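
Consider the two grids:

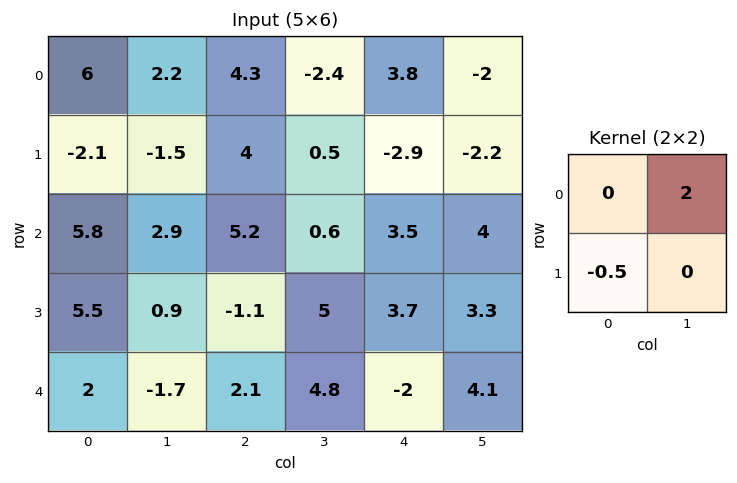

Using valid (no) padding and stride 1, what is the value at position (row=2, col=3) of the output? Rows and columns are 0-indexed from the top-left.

4.5

The receptive field on the input at this output position is [0.6 3.5 / 5 3.7]. Elementwise product with the kernel and sum: 3.5·2 + 5·-0.5.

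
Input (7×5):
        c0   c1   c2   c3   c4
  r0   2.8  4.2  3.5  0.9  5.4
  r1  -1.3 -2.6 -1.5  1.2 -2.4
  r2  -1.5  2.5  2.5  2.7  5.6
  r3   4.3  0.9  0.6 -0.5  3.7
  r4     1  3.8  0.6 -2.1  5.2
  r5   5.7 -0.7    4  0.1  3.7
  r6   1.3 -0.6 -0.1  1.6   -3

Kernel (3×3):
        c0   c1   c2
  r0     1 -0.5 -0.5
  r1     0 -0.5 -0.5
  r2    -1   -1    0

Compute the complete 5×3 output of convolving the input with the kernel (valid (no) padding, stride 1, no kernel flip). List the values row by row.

-0 -2.85 -4.25
-6.95 -6.55 -5.15
-9.55 -4.55 -1.75
-3.65 -1.7 -6.65
-3.55 3.2 -4.35

Output[0,0]: The receptive field on the input at this output position is [2.8 4.2 3.5 / -1.3 -2.6 -1.5 / -1.5 2.5 2.5]. Elementwise product with the kernel and sum: 2.8·1 + 4.2·-0.5 + 3.5·-0.5 + -2.6·-0.5 + -1.5·-0.5 + -1.5·-1 + 2.5·-1.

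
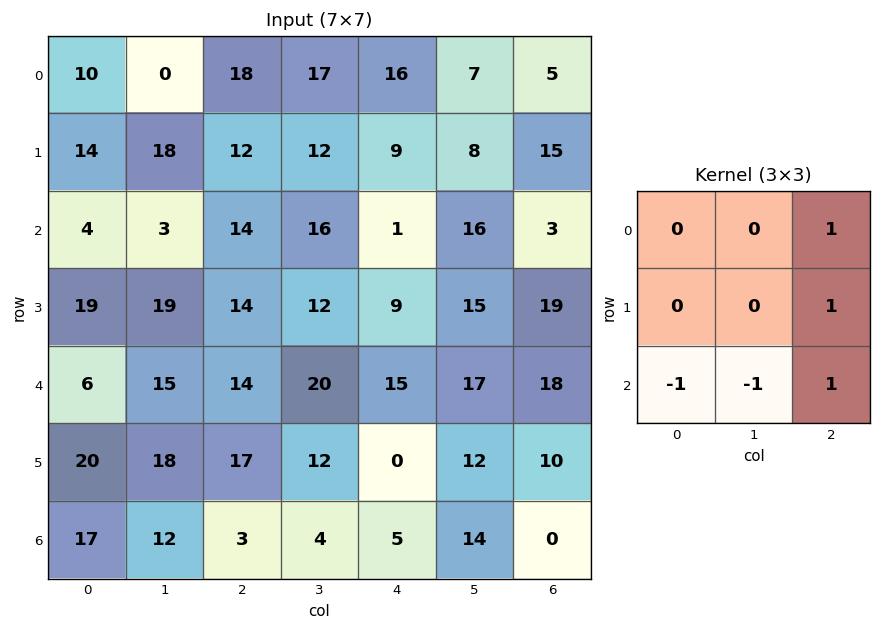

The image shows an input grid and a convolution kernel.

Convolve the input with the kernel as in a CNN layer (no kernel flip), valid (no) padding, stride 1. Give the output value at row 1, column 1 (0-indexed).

7

The receptive field on the input at this output position is [18 12 12 / 3 14 16 / 19 14 12]. Elementwise product with the kernel and sum: 12·1 + 16·1 + 19·-1 + 14·-1 + 12·1.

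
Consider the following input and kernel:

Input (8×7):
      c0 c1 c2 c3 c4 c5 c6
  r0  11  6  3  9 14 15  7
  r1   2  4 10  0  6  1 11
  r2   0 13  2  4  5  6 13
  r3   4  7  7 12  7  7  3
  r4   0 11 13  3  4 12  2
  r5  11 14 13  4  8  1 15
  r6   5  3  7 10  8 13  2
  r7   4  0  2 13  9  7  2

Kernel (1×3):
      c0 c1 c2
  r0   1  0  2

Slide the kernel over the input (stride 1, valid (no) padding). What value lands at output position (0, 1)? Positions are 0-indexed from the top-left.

The receptive field on the input at this output position is [6 3 9]. Elementwise product with the kernel and sum: 6·1 + 9·2.

24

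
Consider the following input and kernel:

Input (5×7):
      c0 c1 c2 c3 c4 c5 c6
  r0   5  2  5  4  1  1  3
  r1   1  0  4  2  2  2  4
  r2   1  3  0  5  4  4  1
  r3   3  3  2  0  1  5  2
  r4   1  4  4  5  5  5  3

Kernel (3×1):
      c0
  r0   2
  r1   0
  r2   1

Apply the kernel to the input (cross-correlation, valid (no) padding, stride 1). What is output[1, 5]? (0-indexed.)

The receptive field on the input at this output position is [2 / 4 / 5]. Elementwise product with the kernel and sum: 2·2 + 5·1.

9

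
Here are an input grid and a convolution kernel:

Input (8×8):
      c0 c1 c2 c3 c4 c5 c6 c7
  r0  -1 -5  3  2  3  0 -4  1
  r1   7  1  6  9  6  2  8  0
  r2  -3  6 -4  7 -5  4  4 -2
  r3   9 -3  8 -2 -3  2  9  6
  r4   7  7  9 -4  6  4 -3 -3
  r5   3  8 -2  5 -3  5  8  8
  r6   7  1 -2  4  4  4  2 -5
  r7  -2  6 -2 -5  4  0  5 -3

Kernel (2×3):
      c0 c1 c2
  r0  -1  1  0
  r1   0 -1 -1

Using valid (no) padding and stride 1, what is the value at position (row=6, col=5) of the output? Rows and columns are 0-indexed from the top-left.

The receptive field on the input at this output position is [4 2 -5 / 0 5 -3]. Elementwise product with the kernel and sum: 4·-1 + 2·1 + 5·-1 + -3·-1.

-4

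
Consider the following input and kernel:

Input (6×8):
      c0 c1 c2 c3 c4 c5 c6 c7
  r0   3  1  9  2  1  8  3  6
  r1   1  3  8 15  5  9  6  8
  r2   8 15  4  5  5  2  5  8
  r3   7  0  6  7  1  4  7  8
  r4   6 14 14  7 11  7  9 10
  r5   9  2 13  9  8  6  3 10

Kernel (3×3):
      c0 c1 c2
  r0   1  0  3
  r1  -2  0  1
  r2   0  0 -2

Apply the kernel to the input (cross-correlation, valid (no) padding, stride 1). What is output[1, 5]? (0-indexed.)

21

The receptive field on the input at this output position is [9 6 8 / 2 5 8 / 4 7 8]. Elementwise product with the kernel and sum: 9·1 + 8·3 + 2·-2 + 8·1 + 8·-2.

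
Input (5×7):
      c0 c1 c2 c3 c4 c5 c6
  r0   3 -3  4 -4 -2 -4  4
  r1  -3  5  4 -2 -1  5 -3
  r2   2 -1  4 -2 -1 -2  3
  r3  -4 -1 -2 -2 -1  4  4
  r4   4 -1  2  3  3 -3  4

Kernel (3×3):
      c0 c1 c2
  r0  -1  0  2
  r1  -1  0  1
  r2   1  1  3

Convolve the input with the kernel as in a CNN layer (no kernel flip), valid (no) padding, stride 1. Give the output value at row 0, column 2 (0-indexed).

The receptive field on the input at this output position is [4 -4 -2 / 4 -2 -1 / 4 -2 -1]. Elementwise product with the kernel and sum: 4·-1 + -2·2 + 4·-1 + -1·1 + 4·1 + -2·1 + -1·3.

-14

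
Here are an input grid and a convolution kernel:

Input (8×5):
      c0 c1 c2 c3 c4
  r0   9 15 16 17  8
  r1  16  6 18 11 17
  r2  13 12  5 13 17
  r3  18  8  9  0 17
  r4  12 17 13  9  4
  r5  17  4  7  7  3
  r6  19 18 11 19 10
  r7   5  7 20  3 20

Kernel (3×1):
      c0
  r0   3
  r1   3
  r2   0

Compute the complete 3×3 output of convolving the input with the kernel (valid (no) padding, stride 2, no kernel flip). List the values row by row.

75 102 75
93 42 102
87 60 21

Output[0,0]: The receptive field on the input at this output position is [9 / 16 / 13]. Elementwise product with the kernel and sum: 9·3 + 16·3.
Output[0,1]: The receptive field on the input at this output position is [16 / 18 / 5]. Elementwise product with the kernel and sum: 16·3 + 18·3.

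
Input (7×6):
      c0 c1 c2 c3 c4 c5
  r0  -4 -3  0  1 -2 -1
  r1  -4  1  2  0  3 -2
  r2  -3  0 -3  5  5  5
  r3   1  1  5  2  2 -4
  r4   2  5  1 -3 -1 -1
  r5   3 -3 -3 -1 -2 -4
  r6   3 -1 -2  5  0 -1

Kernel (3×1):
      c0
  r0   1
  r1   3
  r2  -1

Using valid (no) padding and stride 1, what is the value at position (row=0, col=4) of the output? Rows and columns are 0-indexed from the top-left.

2

The receptive field on the input at this output position is [-2 / 3 / 5]. Elementwise product with the kernel and sum: -2·1 + 3·3 + 5·-1.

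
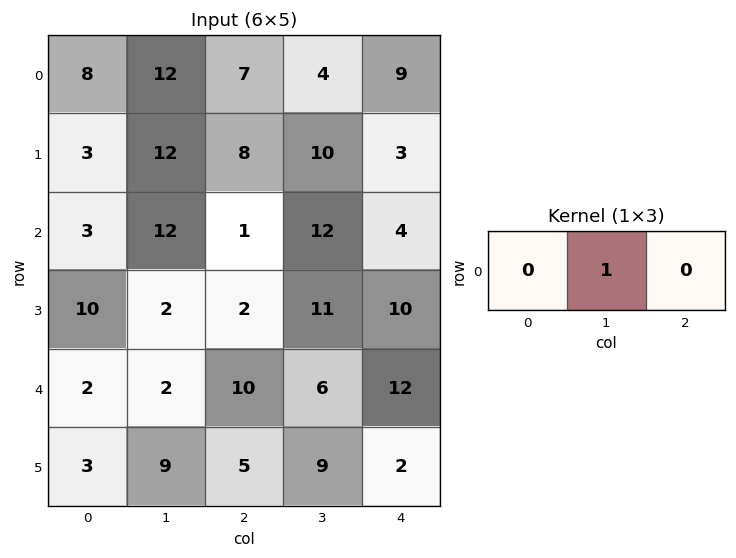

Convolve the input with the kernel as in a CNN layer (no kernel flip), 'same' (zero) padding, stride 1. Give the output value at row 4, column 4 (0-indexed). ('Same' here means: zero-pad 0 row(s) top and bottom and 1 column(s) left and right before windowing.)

12

The receptive field on the zero-padded input at this output position is [6 12 0]. Elementwise product with the kernel and sum: 12·1.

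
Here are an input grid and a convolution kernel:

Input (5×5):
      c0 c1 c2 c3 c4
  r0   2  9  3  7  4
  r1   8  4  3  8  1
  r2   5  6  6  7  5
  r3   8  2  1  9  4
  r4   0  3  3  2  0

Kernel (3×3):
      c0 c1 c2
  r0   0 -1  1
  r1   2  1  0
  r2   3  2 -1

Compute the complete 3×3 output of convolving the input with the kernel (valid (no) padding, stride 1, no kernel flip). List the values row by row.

Output[0,0]: The receptive field on the input at this output position is [2 9 3 / 8 4 3 / 5 6 6]. Elementwise product with the kernel and sum: 9·-1 + 3·1 + 8·2 + 4·1 + 5·3 + 6·2 + 6·-1.
Output[0,1]: The receptive field on the input at this output position is [9 3 7 / 4 3 8 / 6 6 7]. Elementwise product with the kernel and sum: 3·-1 + 7·1 + 4·2 + 3·1 + 6·3 + 6·2 + 7·-1.

35 38 38
42 22 29
21 19 22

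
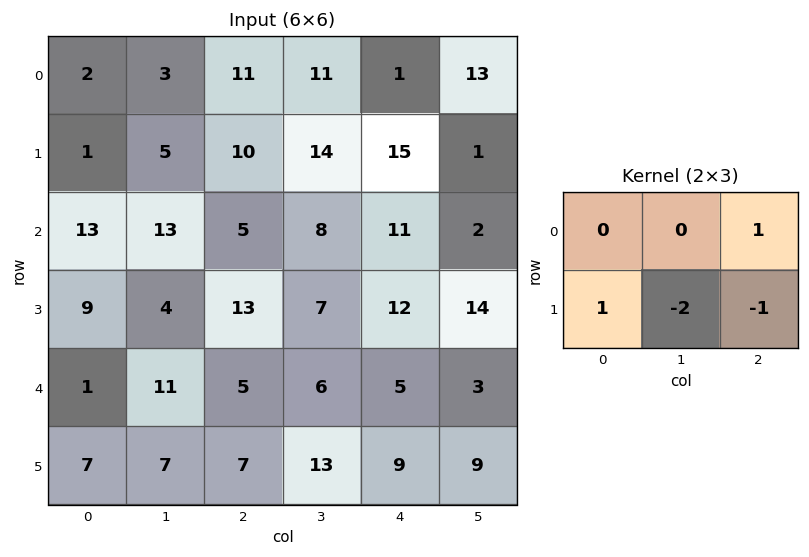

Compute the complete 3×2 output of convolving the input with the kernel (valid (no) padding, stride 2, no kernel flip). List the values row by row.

-8 -32
-7 -2
-9 -23

Output[0,0]: The receptive field on the input at this output position is [2 3 11 / 1 5 10]. Elementwise product with the kernel and sum: 11·1 + 1·1 + 5·-2 + 10·-1.
Output[0,1]: The receptive field on the input at this output position is [11 11 1 / 10 14 15]. Elementwise product with the kernel and sum: 1·1 + 10·1 + 14·-2 + 15·-1.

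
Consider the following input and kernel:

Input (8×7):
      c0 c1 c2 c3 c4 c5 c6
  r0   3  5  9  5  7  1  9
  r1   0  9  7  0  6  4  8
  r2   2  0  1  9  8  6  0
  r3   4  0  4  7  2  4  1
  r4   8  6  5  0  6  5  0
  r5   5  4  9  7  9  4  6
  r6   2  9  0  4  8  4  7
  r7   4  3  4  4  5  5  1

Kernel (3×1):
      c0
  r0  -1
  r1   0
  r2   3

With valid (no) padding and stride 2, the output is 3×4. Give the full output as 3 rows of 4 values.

Output[0,0]: The receptive field on the input at this output position is [3 / 0 / 2]. Elementwise product with the kernel and sum: 3·-1 + 2·3.

3 -6 17 -9
22 14 10 0
-2 -5 18 21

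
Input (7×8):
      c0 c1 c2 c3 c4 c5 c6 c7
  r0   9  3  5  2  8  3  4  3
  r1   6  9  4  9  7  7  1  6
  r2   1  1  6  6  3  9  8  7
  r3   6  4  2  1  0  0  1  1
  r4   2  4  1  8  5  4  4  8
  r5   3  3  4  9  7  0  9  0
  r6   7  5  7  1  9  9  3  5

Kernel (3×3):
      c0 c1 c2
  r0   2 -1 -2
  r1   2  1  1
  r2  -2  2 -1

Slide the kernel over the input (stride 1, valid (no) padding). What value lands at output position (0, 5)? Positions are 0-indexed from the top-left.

8

The receptive field on the input at this output position is [3 4 3 / 7 1 6 / 9 8 7]. Elementwise product with the kernel and sum: 3·2 + 4·-1 + 3·-2 + 7·2 + 1·1 + 6·1 + 9·-2 + 8·2 + 7·-1.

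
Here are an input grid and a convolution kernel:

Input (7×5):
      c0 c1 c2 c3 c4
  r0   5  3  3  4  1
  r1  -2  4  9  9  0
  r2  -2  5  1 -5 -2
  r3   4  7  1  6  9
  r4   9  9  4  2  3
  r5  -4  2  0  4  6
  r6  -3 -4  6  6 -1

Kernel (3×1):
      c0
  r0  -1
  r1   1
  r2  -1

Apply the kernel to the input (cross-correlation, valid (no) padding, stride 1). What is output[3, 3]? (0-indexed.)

The receptive field on the input at this output position is [6 / 2 / 4]. Elementwise product with the kernel and sum: 6·-1 + 2·1 + 4·-1.

-8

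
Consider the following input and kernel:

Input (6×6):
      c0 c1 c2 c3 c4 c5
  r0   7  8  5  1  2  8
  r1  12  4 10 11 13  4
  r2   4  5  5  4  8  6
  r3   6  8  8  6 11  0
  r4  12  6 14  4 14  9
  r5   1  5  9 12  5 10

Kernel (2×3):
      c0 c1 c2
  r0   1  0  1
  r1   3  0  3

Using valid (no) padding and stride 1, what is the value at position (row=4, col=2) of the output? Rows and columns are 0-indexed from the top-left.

70

The receptive field on the input at this output position is [14 4 14 / 9 12 5]. Elementwise product with the kernel and sum: 14·1 + 14·1 + 9·3 + 5·3.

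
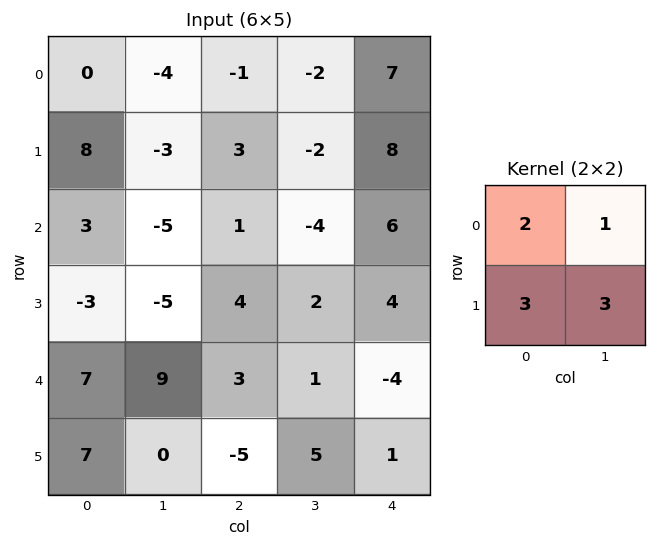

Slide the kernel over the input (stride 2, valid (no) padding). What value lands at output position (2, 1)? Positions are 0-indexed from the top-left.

The receptive field on the input at this output position is [3 1 / -5 5]. Elementwise product with the kernel and sum: 3·2 + 1·1 + -5·3 + 5·3.

7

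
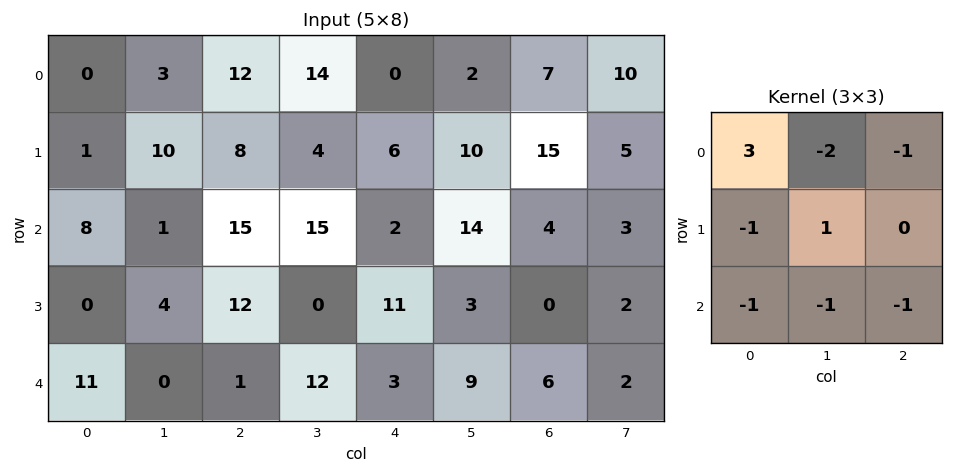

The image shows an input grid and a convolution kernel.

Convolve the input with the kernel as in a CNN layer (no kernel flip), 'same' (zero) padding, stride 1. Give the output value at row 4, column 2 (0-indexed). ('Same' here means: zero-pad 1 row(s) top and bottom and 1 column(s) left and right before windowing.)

-11

The receptive field on the zero-padded input at this output position is [4 12 0 / 0 1 12 / 0 0 0]. Elementwise product with the kernel and sum: 4·3 + 12·-2 + 0·-1 + 0·-1 + 1·1 + 0·-1 + 0·-1 + 0·-1.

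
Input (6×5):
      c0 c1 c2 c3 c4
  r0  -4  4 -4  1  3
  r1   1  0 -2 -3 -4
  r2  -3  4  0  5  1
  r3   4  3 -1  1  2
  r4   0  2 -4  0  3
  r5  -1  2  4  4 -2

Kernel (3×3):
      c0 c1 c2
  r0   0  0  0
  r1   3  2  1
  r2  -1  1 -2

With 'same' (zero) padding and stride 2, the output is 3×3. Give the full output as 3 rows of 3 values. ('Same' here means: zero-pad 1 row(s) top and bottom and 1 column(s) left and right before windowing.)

-3 9 8
-4 11 18
-3 -8 0

Output[0,0]: The receptive field on the zero-padded input at this output position is [0 0 0 / 0 -4 4 / 0 1 0]. Elementwise product with the kernel and sum: 0·3 + -4·2 + 4·1 + 0·-1 + 1·1 + 0·-2.
Output[0,1]: The receptive field on the zero-padded input at this output position is [0 0 0 / 4 -4 1 / 0 -2 -3]. Elementwise product with the kernel and sum: 4·3 + -4·2 + 1·1 + 0·-1 + -2·1 + -3·-2.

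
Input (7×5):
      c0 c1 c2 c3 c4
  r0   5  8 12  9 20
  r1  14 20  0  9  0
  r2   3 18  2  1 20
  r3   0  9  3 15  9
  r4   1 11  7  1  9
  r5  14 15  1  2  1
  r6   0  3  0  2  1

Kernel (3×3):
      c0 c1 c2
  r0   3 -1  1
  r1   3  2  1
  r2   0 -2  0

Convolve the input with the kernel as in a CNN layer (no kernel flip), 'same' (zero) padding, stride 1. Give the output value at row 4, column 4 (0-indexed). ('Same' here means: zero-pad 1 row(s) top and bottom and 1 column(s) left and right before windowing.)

55

The receptive field on the zero-padded input at this output position is [15 9 0 / 1 9 0 / 2 1 0]. Elementwise product with the kernel and sum: 15·3 + 9·-1 + 0·1 + 1·3 + 9·2 + 0·1 + 1·-2.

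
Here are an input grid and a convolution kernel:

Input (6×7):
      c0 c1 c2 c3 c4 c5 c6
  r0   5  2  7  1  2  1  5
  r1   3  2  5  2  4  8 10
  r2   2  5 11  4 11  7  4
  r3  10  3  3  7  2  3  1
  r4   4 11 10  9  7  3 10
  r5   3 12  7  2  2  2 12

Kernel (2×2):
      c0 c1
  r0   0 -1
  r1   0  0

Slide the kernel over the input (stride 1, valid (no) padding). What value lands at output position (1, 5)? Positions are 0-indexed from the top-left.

The receptive field on the input at this output position is [8 10 / 7 4]. Elementwise product with the kernel and sum: 10·-1.

-10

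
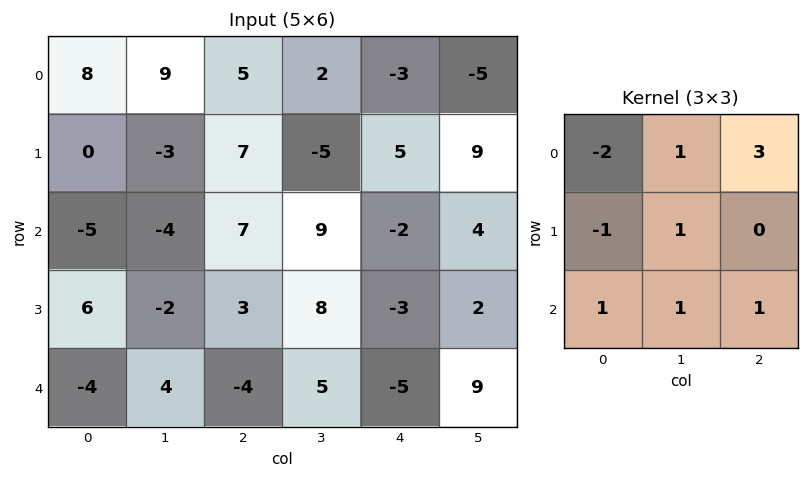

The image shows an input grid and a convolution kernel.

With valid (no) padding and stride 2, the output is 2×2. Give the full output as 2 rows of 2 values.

3 -15
15 -10

Output[0,0]: The receptive field on the input at this output position is [8 9 5 / 0 -3 7 / -5 -4 7]. Elementwise product with the kernel and sum: 8·-2 + 9·1 + 5·3 + 0·-1 + -3·1 + -5·1 + -4·1 + 7·1.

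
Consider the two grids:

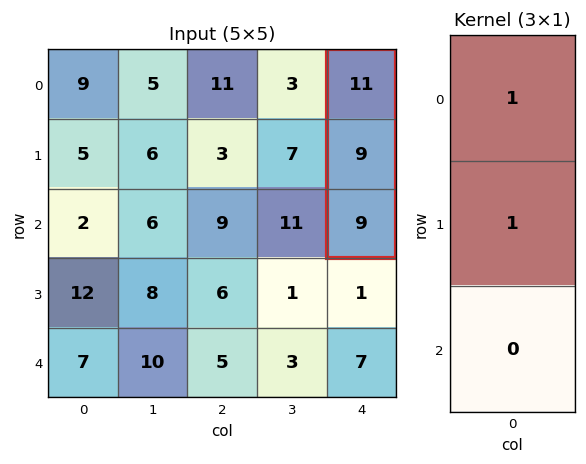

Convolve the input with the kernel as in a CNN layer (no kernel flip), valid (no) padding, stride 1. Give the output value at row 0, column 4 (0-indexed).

20

The receptive field on the input at this output position is [11 / 9 / 9]. Elementwise product with the kernel and sum: 11·1 + 9·1.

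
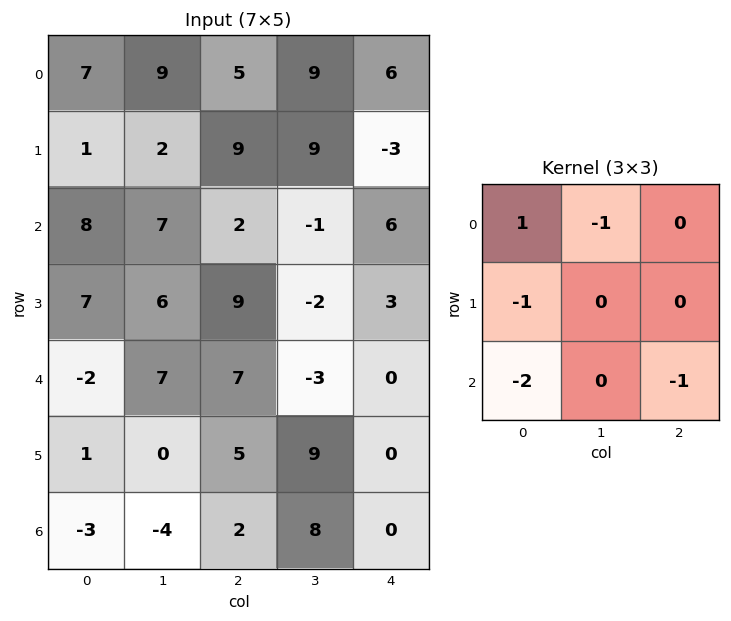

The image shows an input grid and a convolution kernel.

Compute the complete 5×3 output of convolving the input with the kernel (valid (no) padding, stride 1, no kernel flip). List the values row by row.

-21 -11 -23
-32 -24 -23
-9 -12 -20
-4 -19 -6
-6 0 1

Output[0,0]: The receptive field on the input at this output position is [7 9 5 / 1 2 9 / 8 7 2]. Elementwise product with the kernel and sum: 7·1 + 9·-1 + 1·-1 + 8·-2 + 2·-1.
Output[0,1]: The receptive field on the input at this output position is [9 5 9 / 2 9 9 / 7 2 -1]. Elementwise product with the kernel and sum: 9·1 + 5·-1 + 2·-1 + 7·-2 + -1·-1.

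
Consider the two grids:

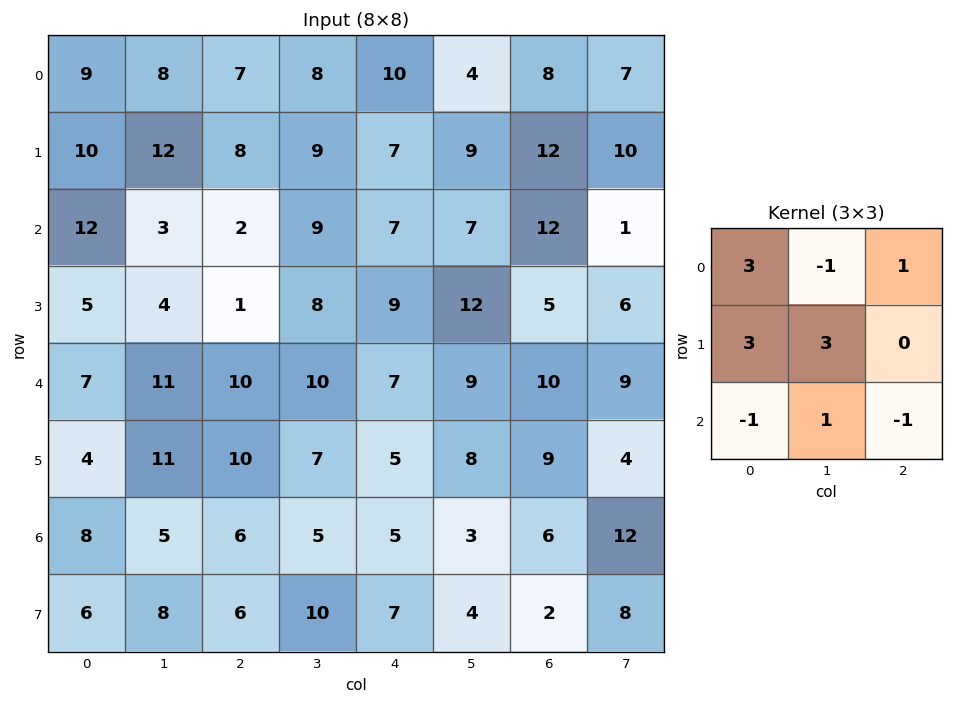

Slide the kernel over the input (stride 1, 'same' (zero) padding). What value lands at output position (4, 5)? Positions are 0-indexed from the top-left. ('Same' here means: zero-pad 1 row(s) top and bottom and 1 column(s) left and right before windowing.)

The receptive field on the zero-padded input at this output position is [9 12 5 / 7 9 10 / 5 8 9]. Elementwise product with the kernel and sum: 9·3 + 12·-1 + 5·1 + 7·3 + 9·3 + 5·-1 + 8·1 + 9·-1.

62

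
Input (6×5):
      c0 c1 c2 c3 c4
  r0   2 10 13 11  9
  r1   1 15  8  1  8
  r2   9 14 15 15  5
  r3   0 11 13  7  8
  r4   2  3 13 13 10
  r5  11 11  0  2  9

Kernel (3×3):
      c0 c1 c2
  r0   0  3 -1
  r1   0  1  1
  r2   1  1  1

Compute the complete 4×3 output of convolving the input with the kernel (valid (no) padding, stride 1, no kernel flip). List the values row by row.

78 81 68
90 84 43
69 79 91
58 71 47

Output[0,0]: The receptive field on the input at this output position is [2 10 13 / 1 15 8 / 9 14 15]. Elementwise product with the kernel and sum: 10·3 + 13·-1 + 15·1 + 8·1 + 9·1 + 14·1 + 15·1.
Output[0,1]: The receptive field on the input at this output position is [10 13 11 / 15 8 1 / 14 15 15]. Elementwise product with the kernel and sum: 13·3 + 11·-1 + 8·1 + 1·1 + 14·1 + 15·1 + 15·1.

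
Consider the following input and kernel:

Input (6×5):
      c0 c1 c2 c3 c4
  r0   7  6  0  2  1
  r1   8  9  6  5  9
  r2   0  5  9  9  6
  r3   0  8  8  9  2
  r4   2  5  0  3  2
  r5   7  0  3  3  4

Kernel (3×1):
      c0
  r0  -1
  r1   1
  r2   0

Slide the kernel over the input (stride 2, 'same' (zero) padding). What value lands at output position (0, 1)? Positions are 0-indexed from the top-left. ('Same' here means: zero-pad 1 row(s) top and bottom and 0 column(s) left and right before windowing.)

0

The receptive field on the zero-padded input at this output position is [0 / 0 / 6]. Elementwise product with the kernel and sum: 0·-1 + 0·1.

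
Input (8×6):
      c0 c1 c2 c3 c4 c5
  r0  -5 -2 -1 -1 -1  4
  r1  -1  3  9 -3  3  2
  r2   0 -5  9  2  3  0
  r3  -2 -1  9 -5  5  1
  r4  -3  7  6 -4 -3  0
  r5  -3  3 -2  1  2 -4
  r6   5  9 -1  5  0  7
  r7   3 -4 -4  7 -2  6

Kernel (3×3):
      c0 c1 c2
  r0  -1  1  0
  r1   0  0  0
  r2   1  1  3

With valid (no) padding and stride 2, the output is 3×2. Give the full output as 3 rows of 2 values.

25 20
17 -14
21 -6

Output[0,0]: The receptive field on the input at this output position is [-5 -2 -1 / -1 3 9 / 0 -5 9]. Elementwise product with the kernel and sum: -5·-1 + -2·1 + 0·1 + -5·1 + 9·3.
Output[0,1]: The receptive field on the input at this output position is [-1 -1 -1 / 9 -3 3 / 9 2 3]. Elementwise product with the kernel and sum: -1·-1 + -1·1 + 9·1 + 2·1 + 3·3.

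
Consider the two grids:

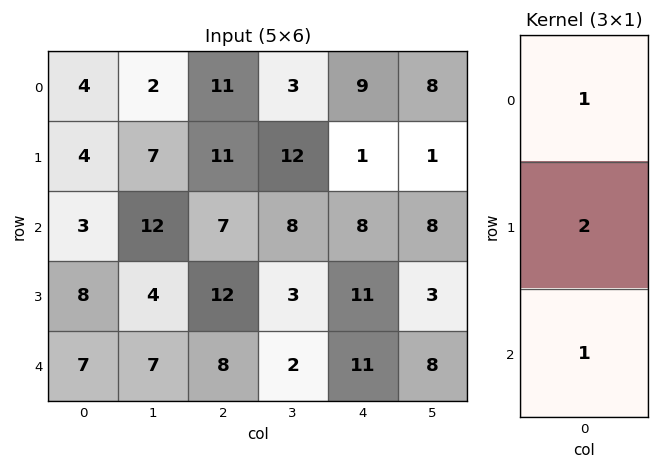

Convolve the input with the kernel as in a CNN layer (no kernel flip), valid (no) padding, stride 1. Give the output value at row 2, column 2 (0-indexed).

The receptive field on the input at this output position is [7 / 12 / 8]. Elementwise product with the kernel and sum: 7·1 + 12·2 + 8·1.

39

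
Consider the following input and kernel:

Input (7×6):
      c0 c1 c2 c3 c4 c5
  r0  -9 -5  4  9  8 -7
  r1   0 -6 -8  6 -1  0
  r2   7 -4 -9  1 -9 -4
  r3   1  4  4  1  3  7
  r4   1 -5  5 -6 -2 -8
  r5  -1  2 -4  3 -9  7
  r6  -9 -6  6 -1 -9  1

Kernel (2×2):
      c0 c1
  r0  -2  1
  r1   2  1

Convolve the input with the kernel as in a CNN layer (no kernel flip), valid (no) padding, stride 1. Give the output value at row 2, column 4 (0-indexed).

27

The receptive field on the input at this output position is [-9 -4 / 3 7]. Elementwise product with the kernel and sum: -9·-2 + -4·1 + 3·2 + 7·1.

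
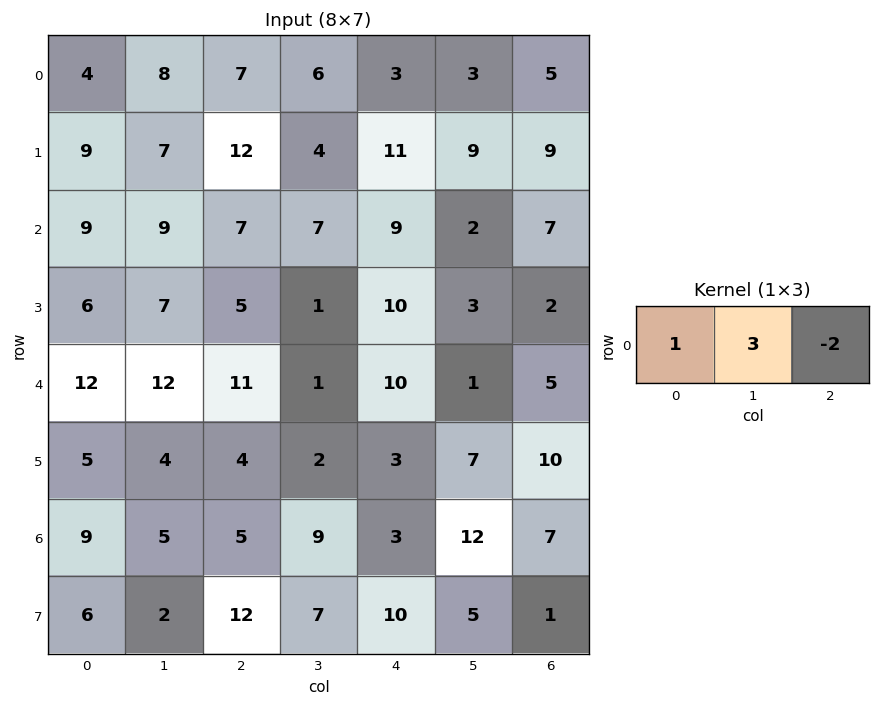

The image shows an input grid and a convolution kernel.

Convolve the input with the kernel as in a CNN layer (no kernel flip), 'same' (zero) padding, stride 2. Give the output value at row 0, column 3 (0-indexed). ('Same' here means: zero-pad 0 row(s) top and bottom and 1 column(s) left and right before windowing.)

The receptive field on the zero-padded input at this output position is [3 5 0]. Elementwise product with the kernel and sum: 3·1 + 5·3 + 0·-2.

18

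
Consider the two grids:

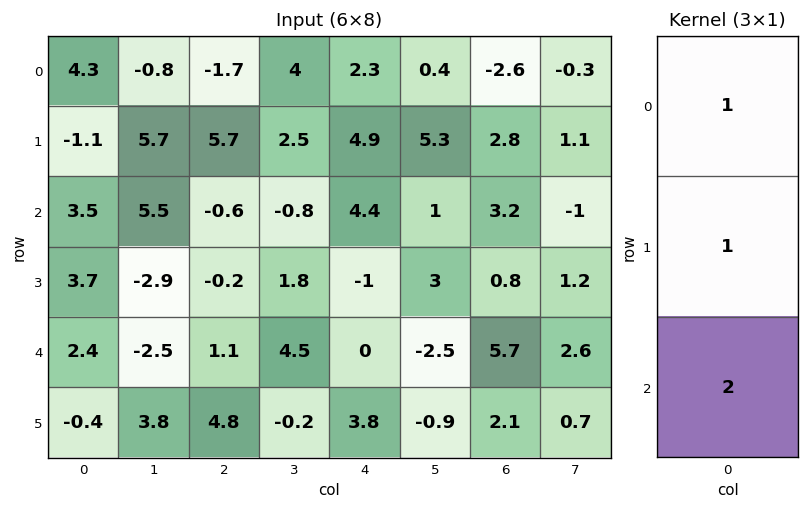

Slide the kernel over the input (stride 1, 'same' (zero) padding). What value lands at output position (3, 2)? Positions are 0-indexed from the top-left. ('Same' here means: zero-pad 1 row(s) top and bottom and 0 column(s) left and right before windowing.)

1.4

The receptive field on the zero-padded input at this output position is [-0.6 / -0.2 / 1.1]. Elementwise product with the kernel and sum: -0.6·1 + -0.2·1 + 1.1·2.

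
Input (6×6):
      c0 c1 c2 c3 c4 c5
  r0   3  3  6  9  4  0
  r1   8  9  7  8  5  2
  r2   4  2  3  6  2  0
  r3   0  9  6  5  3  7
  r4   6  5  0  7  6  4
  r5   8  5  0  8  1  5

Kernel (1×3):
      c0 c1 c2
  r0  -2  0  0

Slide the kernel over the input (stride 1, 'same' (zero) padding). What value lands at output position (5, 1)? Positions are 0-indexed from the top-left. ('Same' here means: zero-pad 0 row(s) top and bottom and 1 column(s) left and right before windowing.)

The receptive field on the zero-padded input at this output position is [8 5 0]. Elementwise product with the kernel and sum: 8·-2.

-16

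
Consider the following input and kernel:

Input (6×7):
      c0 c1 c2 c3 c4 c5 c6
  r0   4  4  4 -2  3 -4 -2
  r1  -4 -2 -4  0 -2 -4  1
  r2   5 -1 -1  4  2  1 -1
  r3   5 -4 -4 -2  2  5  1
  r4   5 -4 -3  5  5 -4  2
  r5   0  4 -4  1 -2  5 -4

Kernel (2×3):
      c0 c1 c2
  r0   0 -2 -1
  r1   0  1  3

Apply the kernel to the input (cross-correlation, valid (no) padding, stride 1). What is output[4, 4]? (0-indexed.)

-1

The receptive field on the input at this output position is [5 -4 2 / -2 5 -4]. Elementwise product with the kernel and sum: -4·-2 + 2·-1 + 5·1 + -4·3.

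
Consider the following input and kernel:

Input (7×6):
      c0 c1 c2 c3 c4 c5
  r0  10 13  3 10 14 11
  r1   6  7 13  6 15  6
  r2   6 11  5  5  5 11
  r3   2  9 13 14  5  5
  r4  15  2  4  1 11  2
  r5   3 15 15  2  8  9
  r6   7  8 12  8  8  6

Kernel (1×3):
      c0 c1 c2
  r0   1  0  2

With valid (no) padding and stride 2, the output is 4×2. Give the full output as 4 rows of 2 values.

Output[0,0]: The receptive field on the input at this output position is [10 13 3]. Elementwise product with the kernel and sum: 10·1 + 3·2.

16 31
16 15
23 26
31 28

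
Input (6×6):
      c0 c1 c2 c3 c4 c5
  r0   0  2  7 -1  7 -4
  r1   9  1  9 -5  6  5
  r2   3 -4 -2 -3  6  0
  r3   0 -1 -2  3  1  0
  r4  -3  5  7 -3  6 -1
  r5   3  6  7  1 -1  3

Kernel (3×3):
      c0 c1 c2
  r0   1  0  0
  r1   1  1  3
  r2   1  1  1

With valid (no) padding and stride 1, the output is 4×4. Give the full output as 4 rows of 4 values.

Output[0,0]: The receptive field on the input at this output position is [0 2 7 / 9 1 9 / 3 -4 -2]. Elementwise product with the kernel and sum: 0·1 + 9·1 + 1·1 + 9·3 + 3·1 + -4·1 + -2·1.

34 -12 30 18
-1 -14 24 2
5 11 12 3
39 16 27 6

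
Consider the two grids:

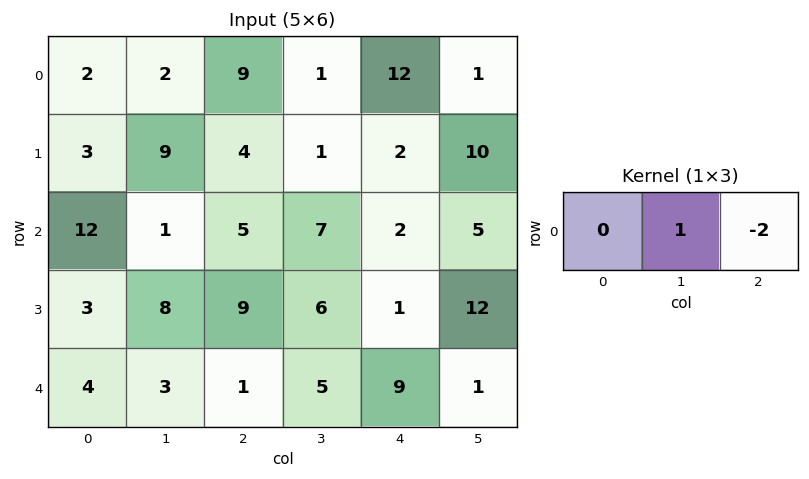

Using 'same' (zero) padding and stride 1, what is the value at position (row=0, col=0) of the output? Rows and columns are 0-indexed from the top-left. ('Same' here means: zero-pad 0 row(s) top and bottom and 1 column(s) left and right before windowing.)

-2

The receptive field on the zero-padded input at this output position is [0 2 2]. Elementwise product with the kernel and sum: 2·1 + 2·-2.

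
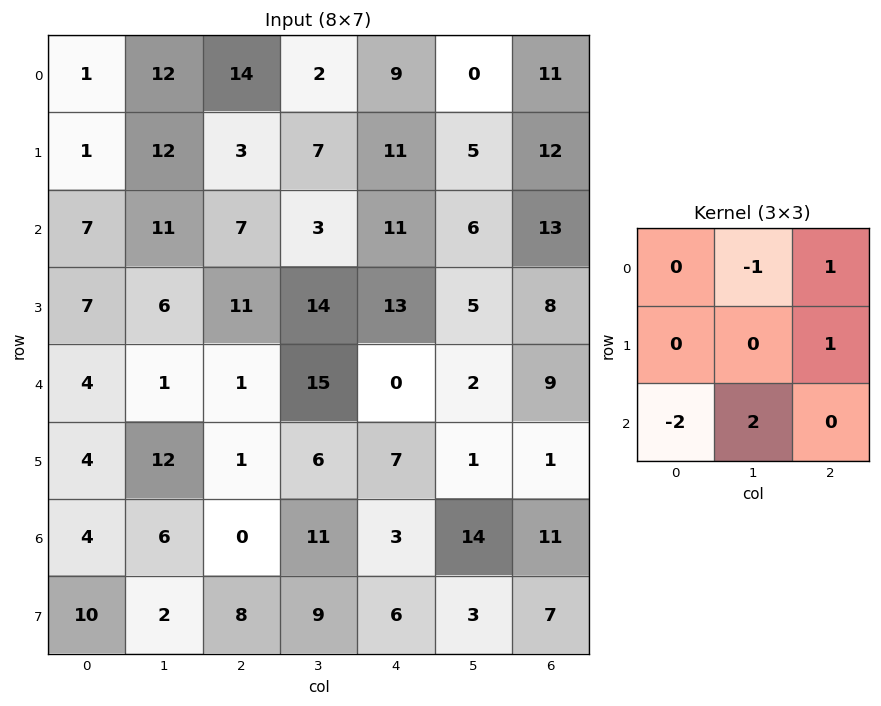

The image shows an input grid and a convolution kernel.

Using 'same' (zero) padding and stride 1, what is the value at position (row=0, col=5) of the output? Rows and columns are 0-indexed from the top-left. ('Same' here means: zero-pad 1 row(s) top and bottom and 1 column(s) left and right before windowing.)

-1

The receptive field on the zero-padded input at this output position is [0 0 0 / 9 0 11 / 11 5 12]. Elementwise product with the kernel and sum: 0·-1 + 0·1 + 11·1 + 11·-2 + 5·2.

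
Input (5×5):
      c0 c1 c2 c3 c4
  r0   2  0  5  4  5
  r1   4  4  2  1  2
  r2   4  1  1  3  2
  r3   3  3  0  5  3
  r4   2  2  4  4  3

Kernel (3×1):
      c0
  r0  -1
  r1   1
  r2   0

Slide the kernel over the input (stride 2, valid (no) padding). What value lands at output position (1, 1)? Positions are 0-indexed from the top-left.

-1

The receptive field on the input at this output position is [1 / 0 / 4]. Elementwise product with the kernel and sum: 1·-1 + 0·1.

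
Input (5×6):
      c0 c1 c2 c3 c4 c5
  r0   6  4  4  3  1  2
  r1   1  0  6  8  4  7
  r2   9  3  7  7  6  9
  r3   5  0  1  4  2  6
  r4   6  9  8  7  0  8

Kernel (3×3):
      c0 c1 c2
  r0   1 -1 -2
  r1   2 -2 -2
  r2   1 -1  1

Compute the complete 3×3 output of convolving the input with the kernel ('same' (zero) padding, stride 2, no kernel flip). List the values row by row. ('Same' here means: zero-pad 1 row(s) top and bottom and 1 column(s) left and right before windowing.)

-21 -4 11
-30 -41 -18
-35 -21 -12

Output[0,0]: The receptive field on the zero-padded input at this output position is [0 0 0 / 0 6 4 / 0 1 0]. Elementwise product with the kernel and sum: 0·1 + 0·-1 + 0·-2 + 0·2 + 6·-2 + 4·-2 + 0·1 + 1·-1 + 0·1.
Output[0,1]: The receptive field on the zero-padded input at this output position is [0 0 0 / 4 4 3 / 0 6 8]. Elementwise product with the kernel and sum: 0·1 + 0·-1 + 0·-2 + 4·2 + 4·-2 + 3·-2 + 0·1 + 6·-1 + 8·1.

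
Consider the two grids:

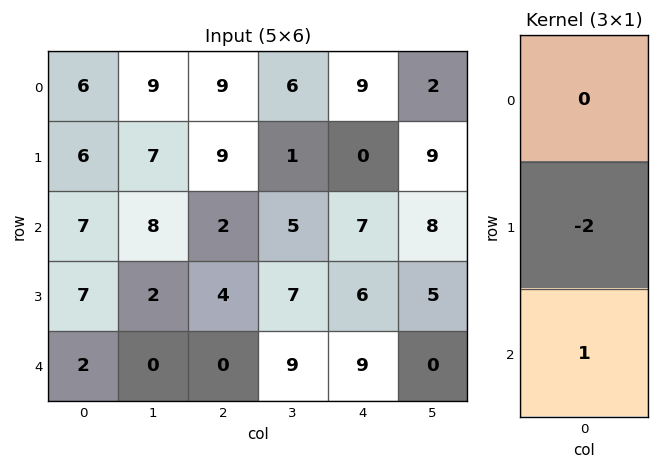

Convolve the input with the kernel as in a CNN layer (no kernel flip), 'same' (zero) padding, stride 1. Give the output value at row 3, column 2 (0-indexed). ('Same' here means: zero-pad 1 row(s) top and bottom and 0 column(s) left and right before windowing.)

-8

The receptive field on the zero-padded input at this output position is [2 / 4 / 0]. Elementwise product with the kernel and sum: 4·-2 + 0·1.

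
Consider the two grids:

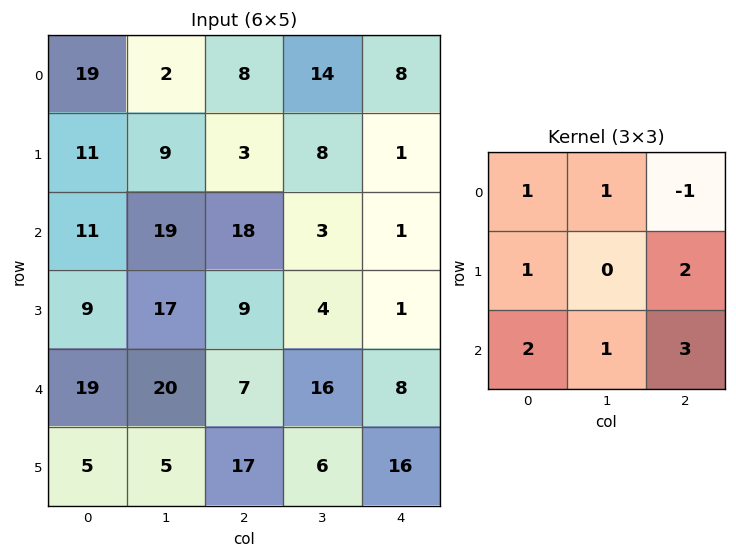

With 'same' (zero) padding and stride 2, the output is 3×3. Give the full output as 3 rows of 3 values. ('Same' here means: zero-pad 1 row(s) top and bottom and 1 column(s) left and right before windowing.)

Output[0,0]: The receptive field on the zero-padded input at this output position is [0 0 0 / 0 19 2 / 0 11 9]. Elementwise product with the kernel and sum: 0·1 + 0·1 + 0·-1 + 0·1 + 2·2 + 0·2 + 11·1 + 9·3.

42 75 31
100 84 21
52 119 49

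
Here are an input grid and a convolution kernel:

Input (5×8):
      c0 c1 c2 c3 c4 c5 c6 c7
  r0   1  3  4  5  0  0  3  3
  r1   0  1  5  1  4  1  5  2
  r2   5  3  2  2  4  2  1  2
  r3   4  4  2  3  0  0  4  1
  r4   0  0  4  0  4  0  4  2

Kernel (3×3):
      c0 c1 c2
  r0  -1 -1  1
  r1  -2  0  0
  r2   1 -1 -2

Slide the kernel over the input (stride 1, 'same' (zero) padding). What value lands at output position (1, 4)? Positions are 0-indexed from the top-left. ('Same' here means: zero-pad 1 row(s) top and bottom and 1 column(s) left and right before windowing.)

The receptive field on the zero-padded input at this output position is [5 0 0 / 1 4 1 / 2 4 2]. Elementwise product with the kernel and sum: 5·-1 + 0·-1 + 0·1 + 1·-2 + 2·1 + 4·-1 + 2·-2.

-13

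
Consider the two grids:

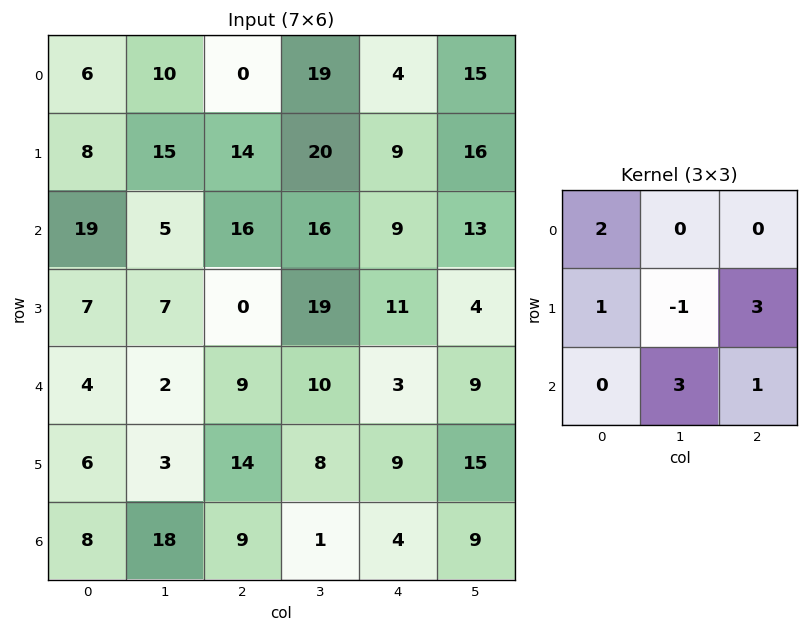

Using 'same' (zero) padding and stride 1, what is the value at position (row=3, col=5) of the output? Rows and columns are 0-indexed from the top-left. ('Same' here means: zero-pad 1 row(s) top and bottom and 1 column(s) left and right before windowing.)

The receptive field on the zero-padded input at this output position is [9 13 0 / 11 4 0 / 3 9 0]. Elementwise product with the kernel and sum: 9·2 + 11·1 + 4·-1 + 0·3 + 9·3 + 0·1.

52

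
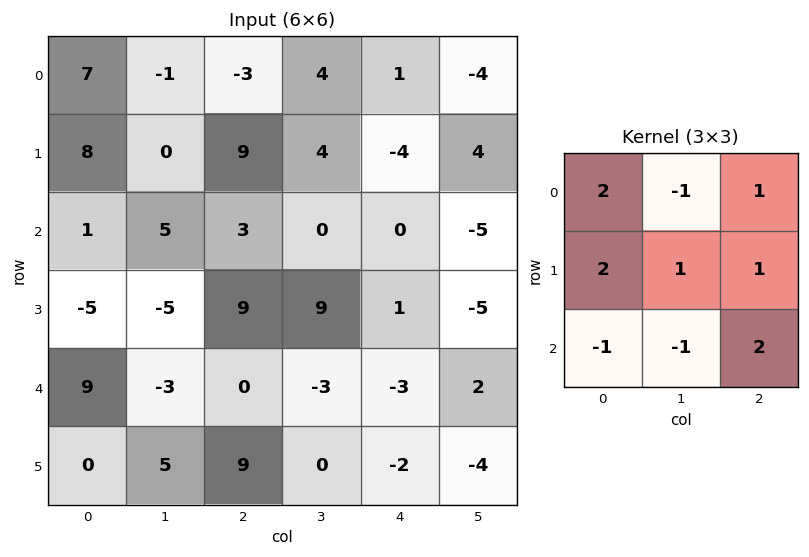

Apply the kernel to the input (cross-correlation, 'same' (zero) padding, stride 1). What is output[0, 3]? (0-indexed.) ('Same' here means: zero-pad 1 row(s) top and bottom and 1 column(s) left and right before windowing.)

The receptive field on the zero-padded input at this output position is [0 0 0 / -3 4 1 / 9 4 -4]. Elementwise product with the kernel and sum: 0·2 + 0·-1 + 0·1 + -3·2 + 4·1 + 1·1 + 9·-1 + 4·-1 + -4·2.

-22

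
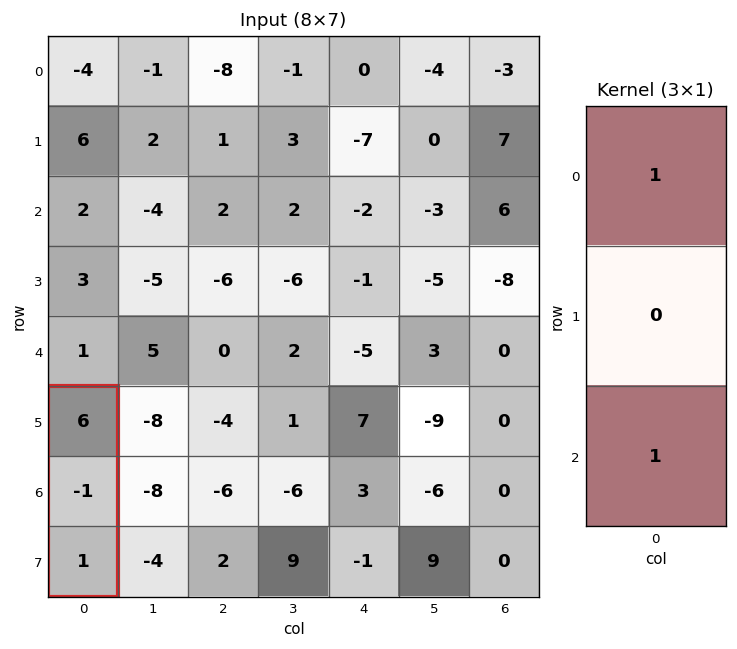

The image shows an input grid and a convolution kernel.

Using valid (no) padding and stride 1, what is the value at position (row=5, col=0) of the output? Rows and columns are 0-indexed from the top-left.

The receptive field on the input at this output position is [6 / -1 / 1]. Elementwise product with the kernel and sum: 6·1 + 1·1.

7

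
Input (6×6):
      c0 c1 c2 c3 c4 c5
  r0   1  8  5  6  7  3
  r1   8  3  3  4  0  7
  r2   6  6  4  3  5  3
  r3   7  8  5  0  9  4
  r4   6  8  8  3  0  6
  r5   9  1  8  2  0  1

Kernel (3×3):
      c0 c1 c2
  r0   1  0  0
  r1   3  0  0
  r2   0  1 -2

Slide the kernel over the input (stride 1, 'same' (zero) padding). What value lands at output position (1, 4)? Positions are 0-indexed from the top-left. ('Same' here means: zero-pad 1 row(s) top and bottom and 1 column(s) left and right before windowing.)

The receptive field on the zero-padded input at this output position is [6 7 3 / 4 0 7 / 3 5 3]. Elementwise product with the kernel and sum: 6·1 + 4·3 + 5·1 + 3·-2.

17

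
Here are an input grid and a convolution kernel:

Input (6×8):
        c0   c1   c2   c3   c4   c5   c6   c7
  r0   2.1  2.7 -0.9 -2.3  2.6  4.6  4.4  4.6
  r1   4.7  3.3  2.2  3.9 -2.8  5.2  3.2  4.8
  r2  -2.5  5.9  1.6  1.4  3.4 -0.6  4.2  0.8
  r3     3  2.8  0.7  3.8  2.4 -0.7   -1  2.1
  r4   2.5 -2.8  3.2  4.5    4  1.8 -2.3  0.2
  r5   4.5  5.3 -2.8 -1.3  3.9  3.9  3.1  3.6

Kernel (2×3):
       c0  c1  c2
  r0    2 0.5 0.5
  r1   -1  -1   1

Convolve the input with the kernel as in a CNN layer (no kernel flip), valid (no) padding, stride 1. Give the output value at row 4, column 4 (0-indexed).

3.05

The receptive field on the input at this output position is [4 1.8 -2.3 / 3.9 3.9 3.1]. Elementwise product with the kernel and sum: 4·2 + 1.8·0.5 + -2.3·0.5 + 3.9·-1 + 3.9·-1 + 3.1·1.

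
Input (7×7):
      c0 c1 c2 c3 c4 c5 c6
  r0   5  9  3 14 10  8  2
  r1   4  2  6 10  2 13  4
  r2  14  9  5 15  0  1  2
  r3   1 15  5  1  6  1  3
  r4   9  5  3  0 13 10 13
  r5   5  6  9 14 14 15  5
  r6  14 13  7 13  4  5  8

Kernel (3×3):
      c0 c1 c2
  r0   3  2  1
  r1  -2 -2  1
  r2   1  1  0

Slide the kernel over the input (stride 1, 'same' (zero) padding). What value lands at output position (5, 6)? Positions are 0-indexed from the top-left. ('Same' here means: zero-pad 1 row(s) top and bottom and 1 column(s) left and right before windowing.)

The receptive field on the zero-padded input at this output position is [10 13 0 / 15 5 0 / 5 8 0]. Elementwise product with the kernel and sum: 10·3 + 13·2 + 0·1 + 15·-2 + 5·-2 + 0·1 + 5·1 + 8·1.

29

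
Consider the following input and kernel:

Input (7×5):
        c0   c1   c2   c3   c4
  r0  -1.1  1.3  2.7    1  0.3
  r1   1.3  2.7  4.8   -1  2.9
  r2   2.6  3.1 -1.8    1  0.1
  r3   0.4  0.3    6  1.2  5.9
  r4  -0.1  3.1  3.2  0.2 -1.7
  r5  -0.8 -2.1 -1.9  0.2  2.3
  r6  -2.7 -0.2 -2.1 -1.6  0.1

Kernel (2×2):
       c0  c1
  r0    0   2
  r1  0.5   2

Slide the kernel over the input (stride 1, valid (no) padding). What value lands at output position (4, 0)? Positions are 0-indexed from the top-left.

The receptive field on the input at this output position is [-0.1 3.1 / -0.8 -2.1]. Elementwise product with the kernel and sum: 3.1·2 + -0.8·0.5 + -2.1·2.

1.6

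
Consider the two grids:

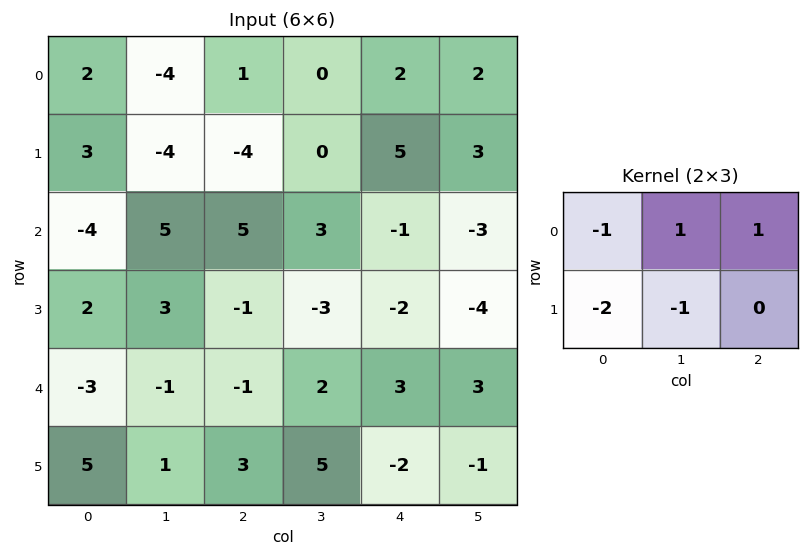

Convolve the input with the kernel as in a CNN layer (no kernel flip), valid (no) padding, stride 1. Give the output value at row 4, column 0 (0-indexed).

-10

The receptive field on the input at this output position is [-3 -1 -1 / 5 1 3]. Elementwise product with the kernel and sum: -3·-1 + -1·1 + -1·1 + 5·-2 + 1·-1.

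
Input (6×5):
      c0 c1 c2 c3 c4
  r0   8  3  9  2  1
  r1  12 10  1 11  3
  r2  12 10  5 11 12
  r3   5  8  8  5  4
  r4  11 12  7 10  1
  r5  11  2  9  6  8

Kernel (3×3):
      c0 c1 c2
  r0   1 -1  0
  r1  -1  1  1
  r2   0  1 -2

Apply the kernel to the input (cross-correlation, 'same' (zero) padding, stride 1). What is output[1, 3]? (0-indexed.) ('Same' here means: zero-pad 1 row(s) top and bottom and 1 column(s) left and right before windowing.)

7

The receptive field on the zero-padded input at this output position is [9 2 1 / 1 11 3 / 5 11 12]. Elementwise product with the kernel and sum: 9·1 + 2·-1 + 1·-1 + 11·1 + 3·1 + 11·1 + 12·-2.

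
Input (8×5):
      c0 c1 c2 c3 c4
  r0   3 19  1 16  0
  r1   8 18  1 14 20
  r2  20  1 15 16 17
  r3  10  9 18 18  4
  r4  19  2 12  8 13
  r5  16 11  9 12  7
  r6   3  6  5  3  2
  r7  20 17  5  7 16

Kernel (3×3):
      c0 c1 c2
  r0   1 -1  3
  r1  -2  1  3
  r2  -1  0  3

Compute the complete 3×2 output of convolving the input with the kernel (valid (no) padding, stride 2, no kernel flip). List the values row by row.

17 93
124 71
71 59

Output[0,0]: The receptive field on the input at this output position is [3 19 1 / 8 18 1 / 20 1 15]. Elementwise product with the kernel and sum: 3·1 + 19·-1 + 1·3 + 8·-2 + 18·1 + 1·3 + 20·-1 + 15·3.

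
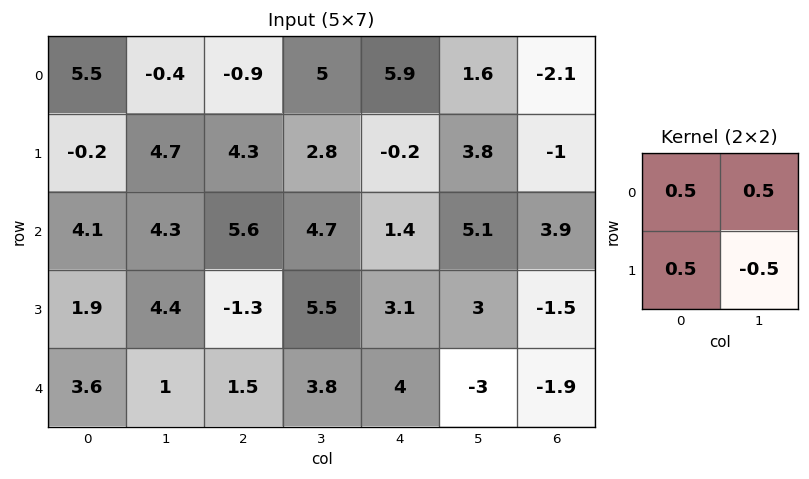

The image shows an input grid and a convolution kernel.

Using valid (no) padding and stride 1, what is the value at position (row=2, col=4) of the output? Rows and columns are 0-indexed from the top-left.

The receptive field on the input at this output position is [1.4 5.1 / 3.1 3]. Elementwise product with the kernel and sum: 1.4·0.5 + 5.1·0.5 + 3.1·0.5 + 3·-0.5.

3.3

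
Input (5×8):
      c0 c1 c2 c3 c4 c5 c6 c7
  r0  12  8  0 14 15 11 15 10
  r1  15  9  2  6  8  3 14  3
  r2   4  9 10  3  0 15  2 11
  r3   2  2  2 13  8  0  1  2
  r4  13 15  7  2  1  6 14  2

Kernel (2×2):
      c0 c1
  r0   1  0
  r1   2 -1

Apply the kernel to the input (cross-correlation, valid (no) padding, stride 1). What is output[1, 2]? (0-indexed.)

The receptive field on the input at this output position is [2 6 / 10 3]. Elementwise product with the kernel and sum: 2·1 + 10·2 + 3·-1.

19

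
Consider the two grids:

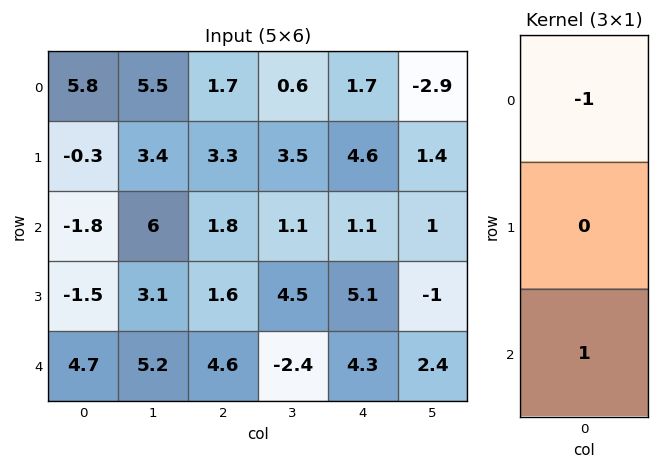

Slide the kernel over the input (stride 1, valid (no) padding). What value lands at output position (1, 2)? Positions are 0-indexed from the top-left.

The receptive field on the input at this output position is [3.3 / 1.8 / 1.6]. Elementwise product with the kernel and sum: 3.3·-1 + 1.6·1.

-1.7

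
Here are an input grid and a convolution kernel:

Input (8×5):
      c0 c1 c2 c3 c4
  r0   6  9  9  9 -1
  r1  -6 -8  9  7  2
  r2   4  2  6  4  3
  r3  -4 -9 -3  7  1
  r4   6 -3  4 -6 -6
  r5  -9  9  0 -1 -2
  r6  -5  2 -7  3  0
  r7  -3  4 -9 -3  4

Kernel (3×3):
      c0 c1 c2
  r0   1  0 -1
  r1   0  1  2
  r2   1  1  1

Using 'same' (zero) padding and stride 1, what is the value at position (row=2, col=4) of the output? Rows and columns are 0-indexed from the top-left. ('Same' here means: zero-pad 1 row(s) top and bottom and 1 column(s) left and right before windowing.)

18

The receptive field on the zero-padded input at this output position is [7 2 0 / 4 3 0 / 7 1 0]. Elementwise product with the kernel and sum: 7·1 + 0·-1 + 3·1 + 0·2 + 7·1 + 1·1 + 0·1.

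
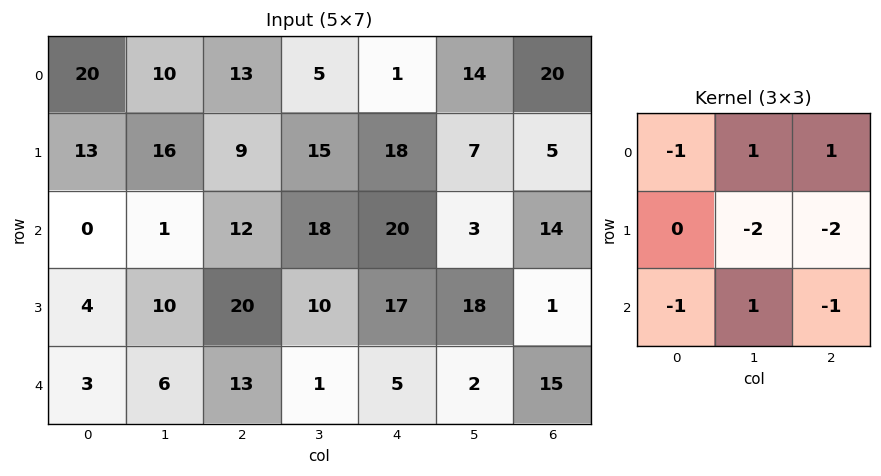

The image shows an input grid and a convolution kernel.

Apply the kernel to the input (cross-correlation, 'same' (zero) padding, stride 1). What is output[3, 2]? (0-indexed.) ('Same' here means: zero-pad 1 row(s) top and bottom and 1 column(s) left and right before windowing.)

The receptive field on the zero-padded input at this output position is [1 12 18 / 10 20 10 / 6 13 1]. Elementwise product with the kernel and sum: 1·-1 + 12·1 + 18·1 + 20·-2 + 10·-2 + 6·-1 + 13·1 + 1·-1.

-25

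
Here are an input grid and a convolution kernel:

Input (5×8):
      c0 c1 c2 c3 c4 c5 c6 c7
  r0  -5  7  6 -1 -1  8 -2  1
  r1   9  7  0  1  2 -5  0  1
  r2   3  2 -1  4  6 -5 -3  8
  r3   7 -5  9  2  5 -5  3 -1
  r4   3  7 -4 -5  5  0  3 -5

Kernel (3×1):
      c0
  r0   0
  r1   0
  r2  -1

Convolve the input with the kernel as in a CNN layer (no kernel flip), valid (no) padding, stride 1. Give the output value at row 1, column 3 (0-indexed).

-2

The receptive field on the input at this output position is [1 / 4 / 2]. Elementwise product with the kernel and sum: 2·-1.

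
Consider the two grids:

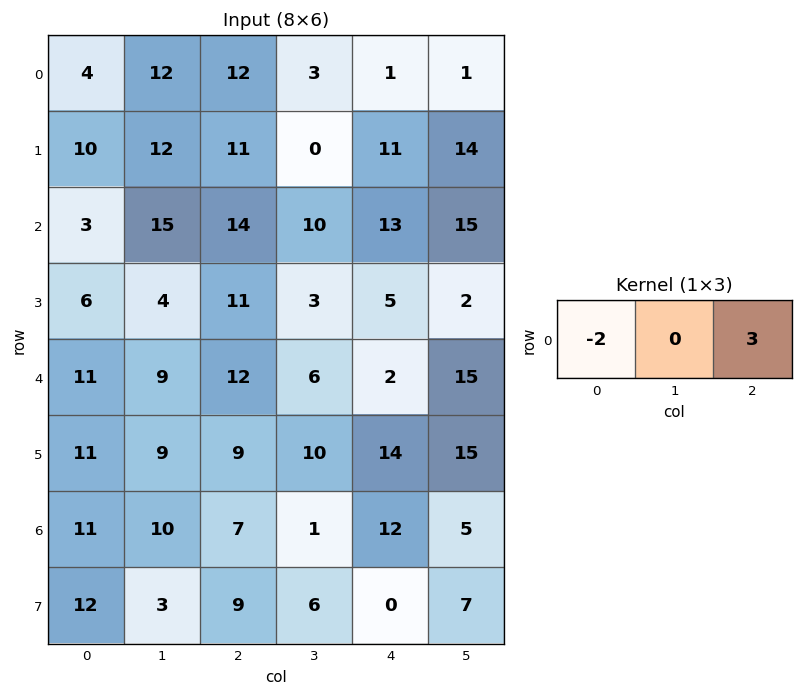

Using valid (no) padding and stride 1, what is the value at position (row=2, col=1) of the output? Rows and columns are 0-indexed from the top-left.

The receptive field on the input at this output position is [15 14 10]. Elementwise product with the kernel and sum: 15·-2 + 10·3.

0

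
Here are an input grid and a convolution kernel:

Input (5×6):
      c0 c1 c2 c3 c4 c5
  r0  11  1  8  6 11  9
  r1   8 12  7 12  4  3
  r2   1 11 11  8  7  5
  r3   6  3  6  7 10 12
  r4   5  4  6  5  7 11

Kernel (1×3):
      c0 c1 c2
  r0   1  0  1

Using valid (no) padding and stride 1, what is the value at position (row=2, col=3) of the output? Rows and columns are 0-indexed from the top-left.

13

The receptive field on the input at this output position is [8 7 5]. Elementwise product with the kernel and sum: 8·1 + 5·1.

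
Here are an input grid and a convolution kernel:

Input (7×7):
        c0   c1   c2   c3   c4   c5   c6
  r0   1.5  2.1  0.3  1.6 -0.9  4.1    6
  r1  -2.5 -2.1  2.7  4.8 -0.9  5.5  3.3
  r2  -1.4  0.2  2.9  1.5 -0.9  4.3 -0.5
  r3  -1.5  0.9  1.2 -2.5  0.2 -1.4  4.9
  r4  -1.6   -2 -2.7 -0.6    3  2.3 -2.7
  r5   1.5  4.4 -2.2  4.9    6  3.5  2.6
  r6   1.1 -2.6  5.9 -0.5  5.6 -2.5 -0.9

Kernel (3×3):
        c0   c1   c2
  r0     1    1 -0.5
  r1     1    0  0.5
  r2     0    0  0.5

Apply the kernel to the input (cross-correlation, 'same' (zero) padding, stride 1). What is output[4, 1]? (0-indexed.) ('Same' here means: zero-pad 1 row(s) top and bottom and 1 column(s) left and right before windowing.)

The receptive field on the zero-padded input at this output position is [-1.5 0.9 1.2 / -1.6 -2 -2.7 / 1.5 4.4 -2.2]. Elementwise product with the kernel and sum: -1.5·1 + 0.9·1 + 1.2·-0.5 + -1.6·1 + -2.7·0.5 + -2.2·0.5.

-5.25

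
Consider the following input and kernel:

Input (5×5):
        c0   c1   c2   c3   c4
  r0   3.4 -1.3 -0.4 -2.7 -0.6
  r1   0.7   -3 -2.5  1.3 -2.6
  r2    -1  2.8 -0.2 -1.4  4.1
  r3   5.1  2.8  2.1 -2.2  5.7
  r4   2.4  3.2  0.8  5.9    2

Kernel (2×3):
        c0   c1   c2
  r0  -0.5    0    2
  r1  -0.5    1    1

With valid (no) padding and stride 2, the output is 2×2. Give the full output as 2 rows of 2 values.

Output[0,0]: The receptive field on the input at this output position is [3.4 -1.3 -0.4 / 0.7 -3 -2.5]. Elementwise product with the kernel and sum: 3.4·-0.5 + -0.4·2 + 0.7·-0.5 + -3·1 + -2.5·1.

-8.35 -1.05
2.45 10.75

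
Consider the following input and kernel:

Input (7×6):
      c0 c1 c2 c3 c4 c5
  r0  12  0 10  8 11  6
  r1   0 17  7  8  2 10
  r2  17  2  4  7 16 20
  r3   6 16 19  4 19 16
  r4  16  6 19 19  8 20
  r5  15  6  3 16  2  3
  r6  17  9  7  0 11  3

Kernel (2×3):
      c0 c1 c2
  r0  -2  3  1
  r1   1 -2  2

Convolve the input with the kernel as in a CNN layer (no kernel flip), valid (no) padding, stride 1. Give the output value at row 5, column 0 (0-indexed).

The receptive field on the input at this output position is [15 6 3 / 17 9 7]. Elementwise product with the kernel and sum: 15·-2 + 6·3 + 3·1 + 17·1 + 9·-2 + 7·2.

4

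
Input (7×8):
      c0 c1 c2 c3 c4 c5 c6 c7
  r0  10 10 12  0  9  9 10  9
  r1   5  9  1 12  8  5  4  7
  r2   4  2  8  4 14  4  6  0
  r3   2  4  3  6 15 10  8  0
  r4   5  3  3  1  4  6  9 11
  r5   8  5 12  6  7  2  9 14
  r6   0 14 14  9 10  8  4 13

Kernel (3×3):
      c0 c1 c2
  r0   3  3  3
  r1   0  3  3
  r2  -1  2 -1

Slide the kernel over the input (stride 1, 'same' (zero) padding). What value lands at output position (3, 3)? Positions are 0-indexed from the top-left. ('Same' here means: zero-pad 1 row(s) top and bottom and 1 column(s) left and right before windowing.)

The receptive field on the zero-padded input at this output position is [8 4 14 / 3 6 15 / 3 1 4]. Elementwise product with the kernel and sum: 8·3 + 4·3 + 14·3 + 6·3 + 15·3 + 3·-1 + 1·2 + 4·-1.

136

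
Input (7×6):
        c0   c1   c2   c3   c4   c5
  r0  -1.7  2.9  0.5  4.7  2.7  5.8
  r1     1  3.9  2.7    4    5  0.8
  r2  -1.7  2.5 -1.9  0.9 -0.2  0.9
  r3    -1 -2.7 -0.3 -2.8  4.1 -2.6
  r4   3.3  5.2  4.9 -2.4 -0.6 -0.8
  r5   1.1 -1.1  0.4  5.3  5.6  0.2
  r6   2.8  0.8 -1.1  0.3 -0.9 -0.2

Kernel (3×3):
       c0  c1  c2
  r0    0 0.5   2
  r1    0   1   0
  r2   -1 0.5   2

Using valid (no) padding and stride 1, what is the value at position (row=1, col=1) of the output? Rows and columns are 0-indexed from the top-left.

4.4

The receptive field on the input at this output position is [3.9 2.7 4 / 2.5 -1.9 0.9 / -2.7 -0.3 -2.8]. Elementwise product with the kernel and sum: 2.7·0.5 + 4·2 + -1.9·1 + -2.7·-1 + -0.3·0.5 + -2.8·2.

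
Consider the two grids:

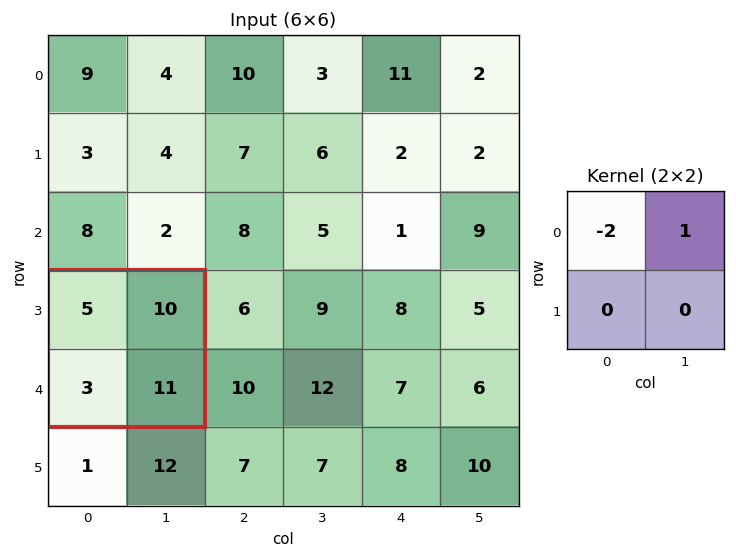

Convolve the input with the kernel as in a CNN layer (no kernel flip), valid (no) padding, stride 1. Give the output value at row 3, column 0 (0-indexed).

0

The receptive field on the input at this output position is [5 10 / 3 11]. Elementwise product with the kernel and sum: 5·-2 + 10·1.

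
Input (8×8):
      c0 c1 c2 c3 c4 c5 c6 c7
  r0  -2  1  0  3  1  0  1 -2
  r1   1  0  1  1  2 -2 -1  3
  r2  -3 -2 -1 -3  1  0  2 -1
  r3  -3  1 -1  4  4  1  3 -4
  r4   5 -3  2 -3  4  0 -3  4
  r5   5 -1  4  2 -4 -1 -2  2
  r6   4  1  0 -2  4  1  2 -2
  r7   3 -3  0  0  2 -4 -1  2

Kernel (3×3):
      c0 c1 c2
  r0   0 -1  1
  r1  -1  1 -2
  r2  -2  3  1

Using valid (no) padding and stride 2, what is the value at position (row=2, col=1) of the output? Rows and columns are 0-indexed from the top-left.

The receptive field on the input at this output position is [2 -3 4 / 4 2 -4 / 0 -2 4]. Elementwise product with the kernel and sum: -3·-1 + 4·1 + 4·-1 + 2·1 + -4·-2 + 0·-2 + -2·3 + 4·1.

11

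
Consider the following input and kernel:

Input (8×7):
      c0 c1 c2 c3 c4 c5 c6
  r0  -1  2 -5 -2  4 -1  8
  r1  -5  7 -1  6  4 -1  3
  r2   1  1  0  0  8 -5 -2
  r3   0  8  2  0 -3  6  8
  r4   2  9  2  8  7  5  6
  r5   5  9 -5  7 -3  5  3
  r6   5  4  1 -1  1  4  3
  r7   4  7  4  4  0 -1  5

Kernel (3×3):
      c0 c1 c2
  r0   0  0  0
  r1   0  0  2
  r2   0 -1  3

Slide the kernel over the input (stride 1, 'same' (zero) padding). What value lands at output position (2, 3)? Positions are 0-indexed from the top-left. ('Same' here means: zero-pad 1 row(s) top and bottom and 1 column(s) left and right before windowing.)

7

The receptive field on the zero-padded input at this output position is [-1 6 4 / 0 0 8 / 2 0 -3]. Elementwise product with the kernel and sum: 8·2 + 0·-1 + -3·3.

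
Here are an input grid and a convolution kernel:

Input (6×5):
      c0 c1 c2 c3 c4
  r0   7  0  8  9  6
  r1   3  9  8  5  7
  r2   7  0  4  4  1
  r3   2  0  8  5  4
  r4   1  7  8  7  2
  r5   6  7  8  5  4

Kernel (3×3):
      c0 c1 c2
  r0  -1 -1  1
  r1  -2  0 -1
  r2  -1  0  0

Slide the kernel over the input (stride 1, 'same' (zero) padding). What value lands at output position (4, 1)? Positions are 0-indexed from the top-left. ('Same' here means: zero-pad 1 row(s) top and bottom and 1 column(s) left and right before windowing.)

-10

The receptive field on the zero-padded input at this output position is [2 0 8 / 1 7 8 / 6 7 8]. Elementwise product with the kernel and sum: 2·-1 + 0·-1 + 8·1 + 1·-2 + 8·-1 + 6·-1.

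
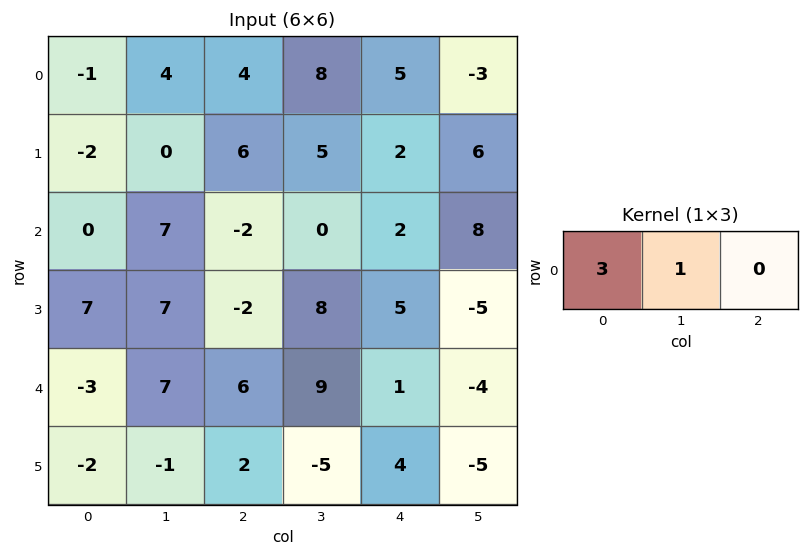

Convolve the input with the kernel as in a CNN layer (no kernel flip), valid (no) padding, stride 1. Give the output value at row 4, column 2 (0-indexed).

27

The receptive field on the input at this output position is [6 9 1]. Elementwise product with the kernel and sum: 6·3 + 9·1.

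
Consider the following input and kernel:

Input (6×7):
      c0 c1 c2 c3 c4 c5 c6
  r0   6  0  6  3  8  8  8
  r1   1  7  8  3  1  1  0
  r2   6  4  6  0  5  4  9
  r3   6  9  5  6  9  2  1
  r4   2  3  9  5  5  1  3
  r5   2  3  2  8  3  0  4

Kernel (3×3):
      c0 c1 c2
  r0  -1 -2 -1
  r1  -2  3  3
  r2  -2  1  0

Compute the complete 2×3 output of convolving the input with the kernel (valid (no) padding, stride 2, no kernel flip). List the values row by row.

Output[0,0]: The receptive field on the input at this output position is [6 0 6 / 1 7 8 / 6 4 6]. Elementwise product with the kernel and sum: 6·-1 + 0·-2 + 6·-1 + 1·-2 + 7·3 + 8·3 + 6·-2 + 4·1.

23 -36 -37
9 11 -40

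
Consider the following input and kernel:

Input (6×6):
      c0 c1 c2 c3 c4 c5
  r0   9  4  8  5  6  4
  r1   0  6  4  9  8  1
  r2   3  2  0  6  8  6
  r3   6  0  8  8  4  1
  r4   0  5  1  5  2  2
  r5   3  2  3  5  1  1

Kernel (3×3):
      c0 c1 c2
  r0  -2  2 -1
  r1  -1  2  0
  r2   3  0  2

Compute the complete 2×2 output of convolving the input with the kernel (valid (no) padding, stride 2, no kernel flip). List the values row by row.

3 18
-6 19

Output[0,0]: The receptive field on the input at this output position is [9 4 8 / 0 6 4 / 3 2 0]. Elementwise product with the kernel and sum: 9·-2 + 4·2 + 8·-1 + 0·-1 + 6·2 + 3·3 + 0·2.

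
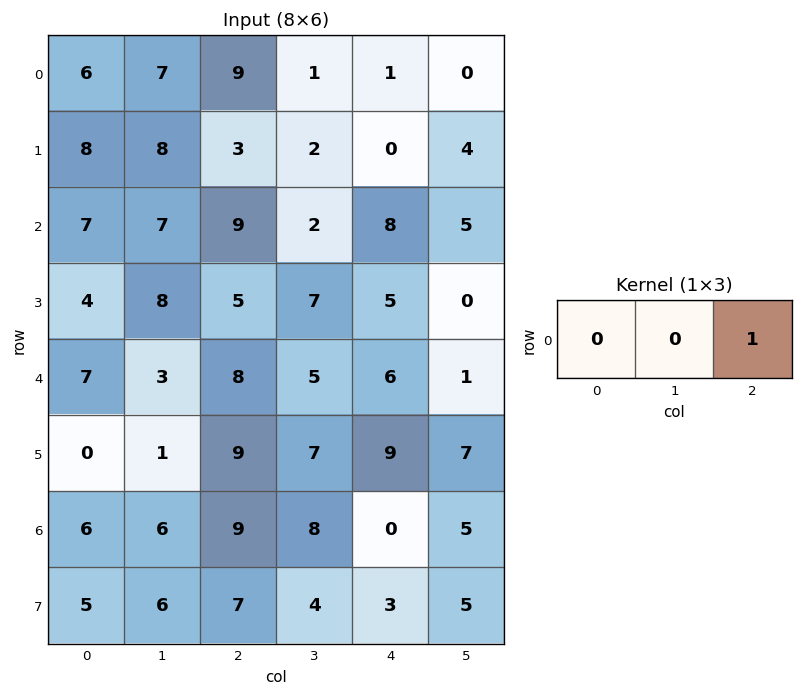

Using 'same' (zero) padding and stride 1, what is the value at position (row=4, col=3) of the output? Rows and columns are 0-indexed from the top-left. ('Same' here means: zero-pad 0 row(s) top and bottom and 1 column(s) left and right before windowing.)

The receptive field on the zero-padded input at this output position is [8 5 6]. Elementwise product with the kernel and sum: 6·1.

6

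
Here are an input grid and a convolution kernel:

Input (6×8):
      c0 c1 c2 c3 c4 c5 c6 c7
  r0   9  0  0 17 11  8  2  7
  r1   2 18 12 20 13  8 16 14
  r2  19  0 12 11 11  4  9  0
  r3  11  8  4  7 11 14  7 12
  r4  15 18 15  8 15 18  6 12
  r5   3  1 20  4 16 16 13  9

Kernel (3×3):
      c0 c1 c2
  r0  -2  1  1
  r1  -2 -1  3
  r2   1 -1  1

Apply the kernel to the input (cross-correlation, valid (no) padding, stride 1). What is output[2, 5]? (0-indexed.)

26

The receptive field on the input at this output position is [4 9 0 / 14 7 12 / 18 6 12]. Elementwise product with the kernel and sum: 4·-2 + 9·1 + 0·1 + 14·-2 + 7·-1 + 12·3 + 18·1 + 6·-1 + 12·1.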